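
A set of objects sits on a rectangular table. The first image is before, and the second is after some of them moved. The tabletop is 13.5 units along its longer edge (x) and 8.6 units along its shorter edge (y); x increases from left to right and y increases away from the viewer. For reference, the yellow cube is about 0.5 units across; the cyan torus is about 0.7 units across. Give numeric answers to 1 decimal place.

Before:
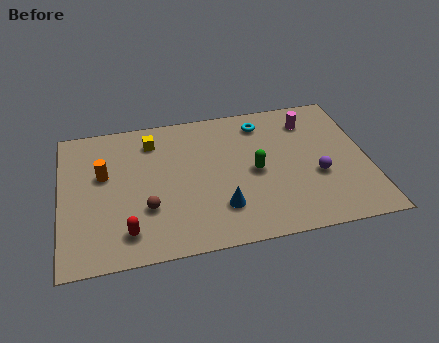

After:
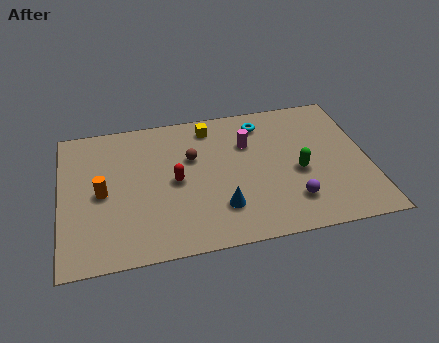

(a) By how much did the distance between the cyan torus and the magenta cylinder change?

-0.7

They were about 2.1 units apart before and 1.4 after — 0.7 units closer together.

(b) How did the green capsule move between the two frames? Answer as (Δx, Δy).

(1.9, -0.4)

The green capsule started near (8.5, 4.1) and ended near (10.4, 3.7).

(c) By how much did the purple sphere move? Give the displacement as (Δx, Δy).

(-1.2, -1.3)

The purple sphere was at about (11.2, 3.3) and moved to about (10.0, 2.0).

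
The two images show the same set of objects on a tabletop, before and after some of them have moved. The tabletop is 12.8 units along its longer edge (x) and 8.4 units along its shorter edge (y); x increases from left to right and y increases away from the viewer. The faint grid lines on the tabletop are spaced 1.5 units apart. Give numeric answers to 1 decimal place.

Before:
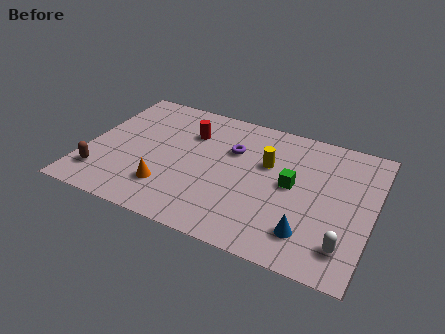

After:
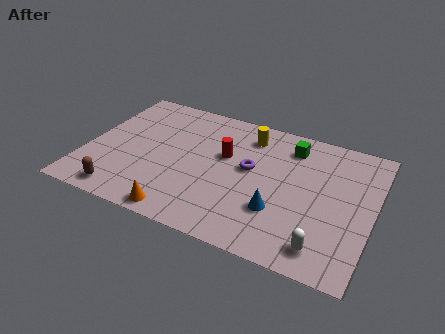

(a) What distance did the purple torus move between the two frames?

1.3

The purple torus was near (6.4, 5.6) before and (7.3, 4.7) after, so it travelled √(0.9² + 0.9²) ≈ 1.3 units.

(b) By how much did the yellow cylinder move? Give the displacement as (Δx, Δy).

(-1.0, 1.5)

The yellow cylinder was at about (8.0, 5.3) and moved to about (7.0, 6.8).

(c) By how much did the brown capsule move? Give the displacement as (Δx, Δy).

(1.1, -0.8)

The brown capsule started near (0.9, 1.8) and ended near (2.0, 1.0).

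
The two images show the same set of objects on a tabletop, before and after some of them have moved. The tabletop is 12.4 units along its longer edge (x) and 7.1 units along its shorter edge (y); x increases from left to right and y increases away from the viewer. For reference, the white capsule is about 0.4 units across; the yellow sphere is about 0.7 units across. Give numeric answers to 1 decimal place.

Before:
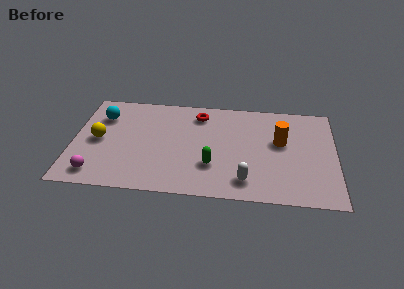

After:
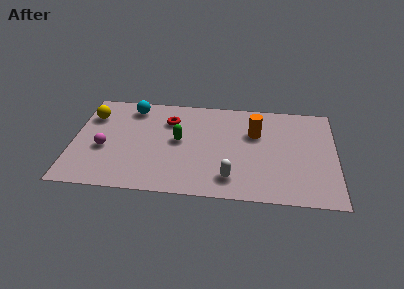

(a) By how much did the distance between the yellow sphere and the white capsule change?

+0.4

They were about 7.3 units apart before and 7.7 after — 0.4 units further apart.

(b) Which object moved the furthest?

the green capsule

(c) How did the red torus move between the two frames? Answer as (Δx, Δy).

(-1.4, -0.6)

From the two frames, the red torus sits at roughly (5.9, 5.8) before and (4.5, 5.2) after.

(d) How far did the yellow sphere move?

1.7

The yellow sphere moved from about (1.2, 3.5) to (0.8, 5.2), a distance of √(0.4² + 1.7²) ≈ 1.7.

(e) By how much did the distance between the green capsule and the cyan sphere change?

-2.9

The distance was about 6.1 in the first image and 3.2 in the second, so they moved 2.9 units closer together.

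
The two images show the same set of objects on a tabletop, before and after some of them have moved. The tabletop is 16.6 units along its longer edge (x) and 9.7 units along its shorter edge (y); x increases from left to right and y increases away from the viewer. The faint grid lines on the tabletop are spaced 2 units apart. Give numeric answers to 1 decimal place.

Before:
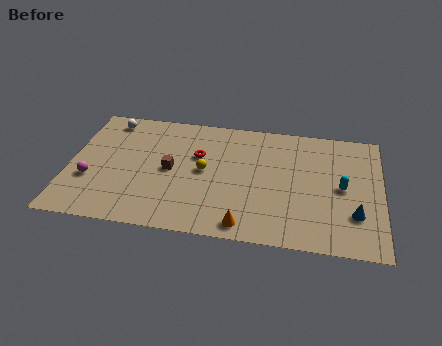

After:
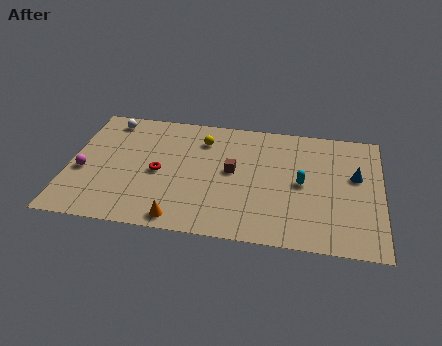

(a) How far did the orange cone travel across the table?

3.4

The orange cone was near (9.5, 1.1) before and (6.1, 1.0) after, so it travelled √(3.4² + 0.1²) ≈ 3.4 units.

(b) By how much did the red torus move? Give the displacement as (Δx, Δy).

(-2.0, -1.7)

The red torus was at about (6.8, 6.2) and moved to about (4.8, 4.5).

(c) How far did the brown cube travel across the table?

3.3

The brown cube moved from about (5.4, 4.8) to (8.7, 5.2), a distance of √(3.3² + 0.4²) ≈ 3.3.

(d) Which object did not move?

the white sphere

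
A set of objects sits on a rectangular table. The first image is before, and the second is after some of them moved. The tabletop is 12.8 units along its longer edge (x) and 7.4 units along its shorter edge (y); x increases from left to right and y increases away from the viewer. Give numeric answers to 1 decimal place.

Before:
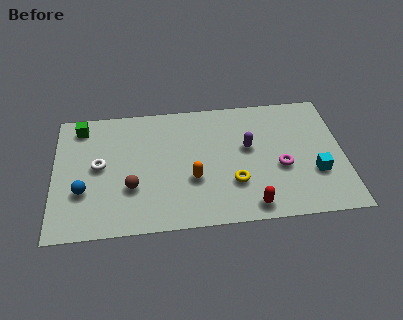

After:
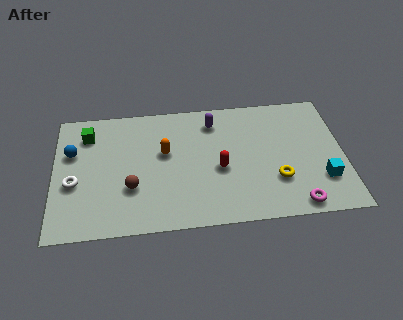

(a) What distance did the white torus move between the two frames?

1.4

The white torus was near (2.0, 3.9) before and (0.9, 3.0) after, so it travelled √(1.1² + 0.9²) ≈ 1.4 units.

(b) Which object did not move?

the brown sphere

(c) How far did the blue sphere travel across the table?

2.4

The blue sphere was near (1.3, 2.5) before and (0.8, 4.8) after, so it travelled √(0.5² + 2.3²) ≈ 2.4 units.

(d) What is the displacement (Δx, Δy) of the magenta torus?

(0.6, -2.2)

The magenta torus was at about (10.0, 3.0) and moved to about (10.6, 0.8).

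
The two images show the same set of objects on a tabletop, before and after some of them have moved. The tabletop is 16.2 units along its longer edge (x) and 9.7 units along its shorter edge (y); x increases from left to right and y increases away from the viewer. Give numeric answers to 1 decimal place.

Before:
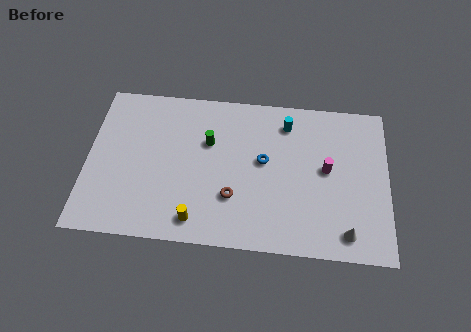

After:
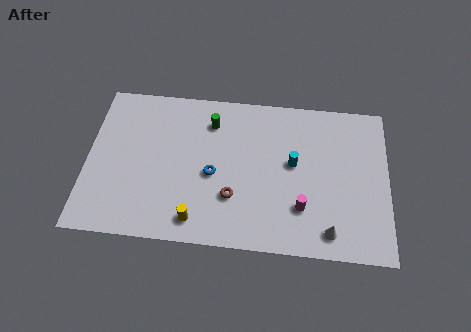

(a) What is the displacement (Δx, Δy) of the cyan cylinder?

(0.4, -2.5)

The cyan cylinder started near (10.7, 7.9) and ended near (11.1, 5.4).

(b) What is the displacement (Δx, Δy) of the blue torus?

(-2.7, -1.1)

From the two frames, the blue torus sits at roughly (9.5, 5.4) before and (6.8, 4.3) after.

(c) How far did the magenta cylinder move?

2.8

The magenta cylinder moved from about (12.9, 5.2) to (11.6, 2.7), a distance of √(1.3² + 2.5²) ≈ 2.8.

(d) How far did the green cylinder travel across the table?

1.3

From (6.5, 6.3) to (6.6, 7.6), the green cylinder covered √(0.1² + 1.3²) ≈ 1.3 units.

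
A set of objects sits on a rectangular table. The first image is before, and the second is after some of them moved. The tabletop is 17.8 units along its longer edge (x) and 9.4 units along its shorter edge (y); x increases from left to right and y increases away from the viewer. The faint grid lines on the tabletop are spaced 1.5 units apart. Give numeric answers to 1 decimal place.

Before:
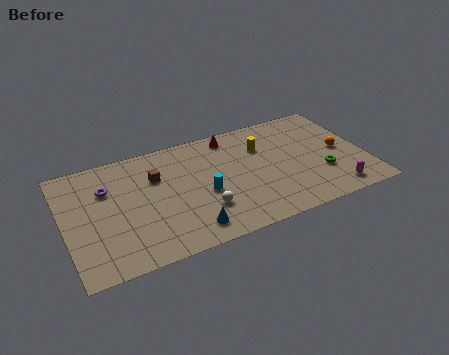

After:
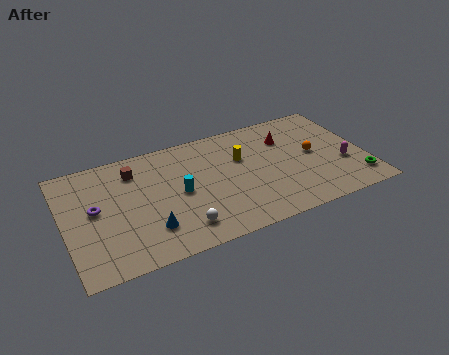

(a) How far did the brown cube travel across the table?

1.6

The brown cube moved from about (5.5, 6.4) to (4.3, 7.4), a distance of √(1.2² + 1.0²) ≈ 1.6.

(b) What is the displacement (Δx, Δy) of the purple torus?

(-0.8, -1.4)

From the two frames, the purple torus sits at roughly (2.6, 6.5) before and (1.8, 5.1) after.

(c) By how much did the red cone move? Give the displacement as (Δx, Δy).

(3.2, -1.4)

The red cone started near (10.2, 8.2) and ended near (13.4, 6.8).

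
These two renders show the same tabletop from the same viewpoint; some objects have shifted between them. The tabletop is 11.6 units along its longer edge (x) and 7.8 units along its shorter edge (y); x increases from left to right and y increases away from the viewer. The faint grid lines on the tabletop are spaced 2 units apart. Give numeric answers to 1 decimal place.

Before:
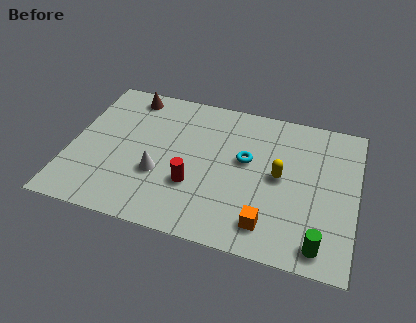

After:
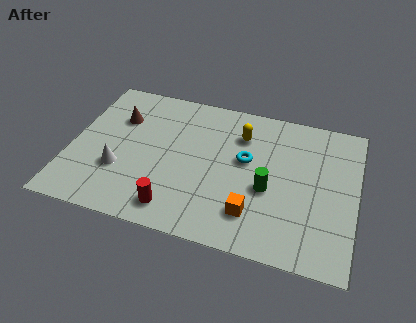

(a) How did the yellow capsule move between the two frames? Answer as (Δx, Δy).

(-1.7, 1.8)

From the two frames, the yellow capsule sits at roughly (8.5, 4.0) before and (6.8, 5.8) after.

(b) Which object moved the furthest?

the green cylinder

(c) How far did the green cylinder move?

3.1

The green cylinder moved from about (10.3, 1.0) to (8.1, 3.2), a distance of √(2.2² + 2.2²) ≈ 3.1.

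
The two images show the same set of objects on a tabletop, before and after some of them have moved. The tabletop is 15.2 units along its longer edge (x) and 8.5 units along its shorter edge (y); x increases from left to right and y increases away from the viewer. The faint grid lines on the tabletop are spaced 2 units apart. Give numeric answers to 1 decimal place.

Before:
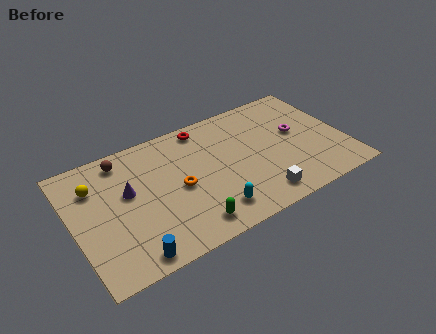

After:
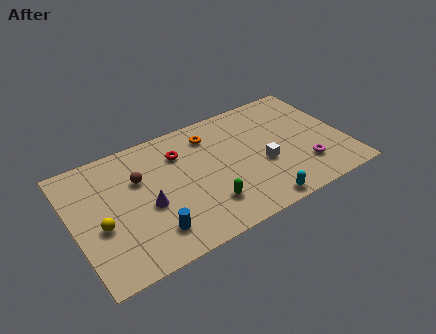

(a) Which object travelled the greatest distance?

the orange torus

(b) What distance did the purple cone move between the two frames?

1.7

The purple cone was near (3.1, 5.0) before and (4.0, 3.6) after, so it travelled √(0.9² + 1.4²) ≈ 1.7 units.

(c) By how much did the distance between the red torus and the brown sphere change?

-2.1

They were about 4.6 units apart before and 2.5 after — 2.1 units closer together.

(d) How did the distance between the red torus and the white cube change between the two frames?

-1.4

Before: roughly 6.6 units apart; after: 5.2. That's 1.4 units closer together.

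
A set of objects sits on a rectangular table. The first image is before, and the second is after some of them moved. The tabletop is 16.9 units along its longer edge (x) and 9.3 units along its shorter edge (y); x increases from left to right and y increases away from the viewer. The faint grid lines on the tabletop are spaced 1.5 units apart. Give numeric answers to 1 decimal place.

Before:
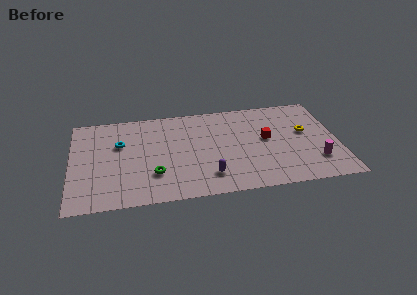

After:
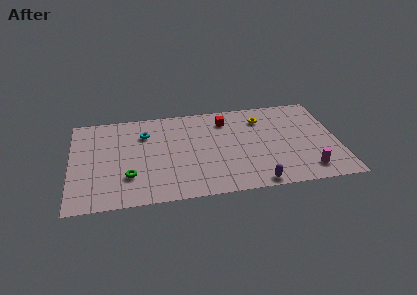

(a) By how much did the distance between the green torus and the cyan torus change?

+0.3

The distance was about 3.9 in the first image and 4.2 in the second, so they moved 0.3 units further apart.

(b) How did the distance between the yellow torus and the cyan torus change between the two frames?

-4.3

They were about 11.8 units apart before and 7.5 after — 4.3 units closer together.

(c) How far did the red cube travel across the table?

3.4

From (12.4, 5.1) to (9.9, 7.4), the red cube covered √(2.5² + 2.3²) ≈ 3.4 units.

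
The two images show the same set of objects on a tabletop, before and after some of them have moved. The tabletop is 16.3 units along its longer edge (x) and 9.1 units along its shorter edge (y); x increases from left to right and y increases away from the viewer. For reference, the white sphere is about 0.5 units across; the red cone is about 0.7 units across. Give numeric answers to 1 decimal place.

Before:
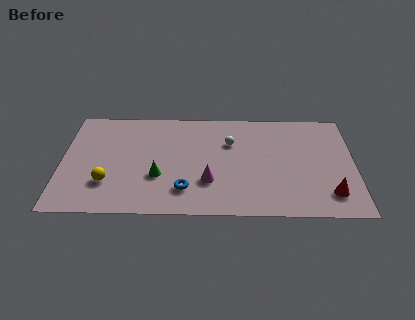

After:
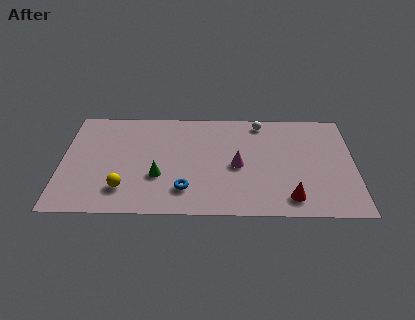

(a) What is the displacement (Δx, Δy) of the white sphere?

(1.7, 1.8)

From the two frames, the white sphere sits at roughly (9.4, 6.2) before and (11.1, 8.0) after.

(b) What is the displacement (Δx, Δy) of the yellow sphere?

(0.9, -0.5)

The yellow sphere started near (2.6, 2.6) and ended near (3.5, 2.1).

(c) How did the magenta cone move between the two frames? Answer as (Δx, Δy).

(1.6, 1.4)

The magenta cone was at about (8.2, 2.8) and moved to about (9.8, 4.2).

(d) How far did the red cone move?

2.2

The red cone moved from about (14.9, 1.9) to (12.7, 1.5), a distance of √(2.2² + 0.4²) ≈ 2.2.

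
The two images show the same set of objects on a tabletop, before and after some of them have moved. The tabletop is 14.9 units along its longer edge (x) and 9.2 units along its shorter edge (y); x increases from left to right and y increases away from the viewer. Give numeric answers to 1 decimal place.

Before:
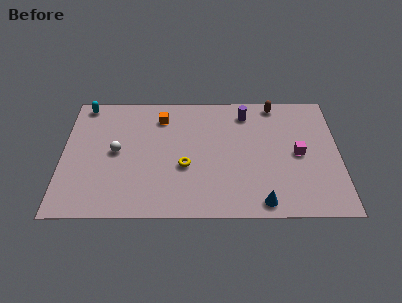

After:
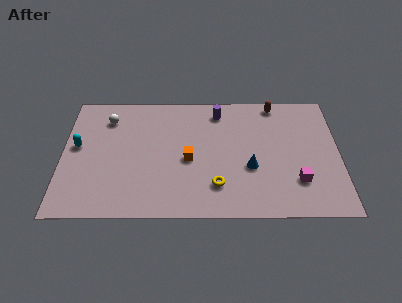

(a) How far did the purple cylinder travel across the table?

1.5

The purple cylinder was near (9.9, 7.6) before and (8.4, 7.7) after, so it travelled √(1.5² + 0.1²) ≈ 1.5 units.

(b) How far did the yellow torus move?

2.2

The yellow torus moved from about (6.6, 3.6) to (8.3, 2.2), a distance of √(1.7² + 1.4²) ≈ 2.2.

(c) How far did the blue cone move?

2.6

The blue cone moved from about (10.7, 1.0) to (10.1, 3.5), a distance of √(0.6² + 2.5²) ≈ 2.6.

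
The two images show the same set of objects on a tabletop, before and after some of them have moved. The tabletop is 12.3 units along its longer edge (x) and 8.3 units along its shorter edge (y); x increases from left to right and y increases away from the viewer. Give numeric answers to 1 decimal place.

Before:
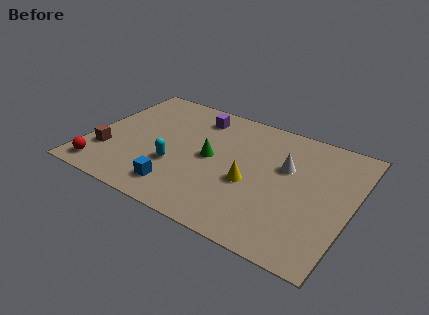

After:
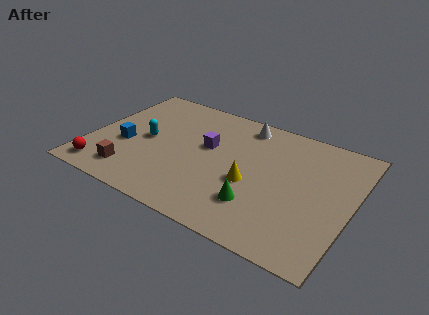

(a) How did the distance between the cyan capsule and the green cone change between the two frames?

+3.9

The distance was about 2.0 in the first image and 5.9 in the second, so they moved 3.9 units further apart.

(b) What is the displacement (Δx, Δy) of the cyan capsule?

(-1.6, 1.2)

From the two frames, the cyan capsule sits at roughly (4.2, 2.9) before and (2.6, 4.1) after.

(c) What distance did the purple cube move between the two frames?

2.1

The purple cube moved from about (4.6, 6.8) to (5.4, 4.9), a distance of √(0.8² + 1.9²) ≈ 2.1.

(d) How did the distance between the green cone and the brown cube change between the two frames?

+0.9

Before: roughly 5.0 units apart; after: 5.9. That's 0.9 units further apart.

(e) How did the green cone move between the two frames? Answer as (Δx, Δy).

(2.5, -2.0)

From the two frames, the green cone sits at roughly (5.7, 4.2) before and (8.2, 2.2) after.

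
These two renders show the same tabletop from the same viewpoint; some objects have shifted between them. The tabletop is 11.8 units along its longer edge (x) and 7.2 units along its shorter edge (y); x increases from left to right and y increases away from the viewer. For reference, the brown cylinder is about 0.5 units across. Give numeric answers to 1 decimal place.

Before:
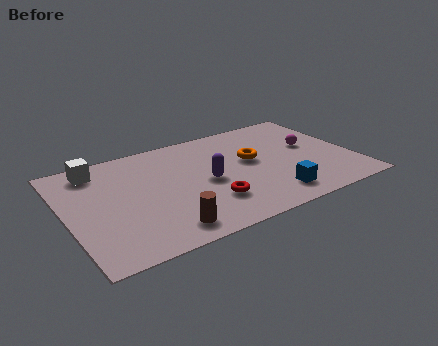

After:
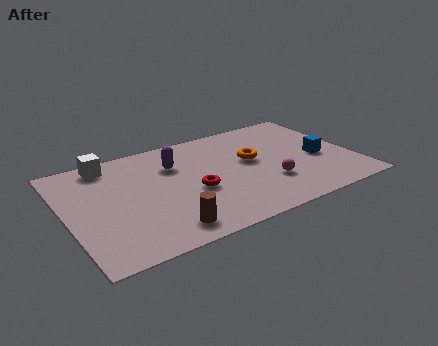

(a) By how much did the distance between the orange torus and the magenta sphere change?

-0.6

The distance was about 2.5 in the first image and 1.9 in the second, so they moved 0.6 units closer together.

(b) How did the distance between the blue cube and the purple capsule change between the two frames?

+2.9

Before: roughly 3.2 units apart; after: 6.1. That's 2.9 units further apart.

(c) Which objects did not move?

the brown cylinder and the orange torus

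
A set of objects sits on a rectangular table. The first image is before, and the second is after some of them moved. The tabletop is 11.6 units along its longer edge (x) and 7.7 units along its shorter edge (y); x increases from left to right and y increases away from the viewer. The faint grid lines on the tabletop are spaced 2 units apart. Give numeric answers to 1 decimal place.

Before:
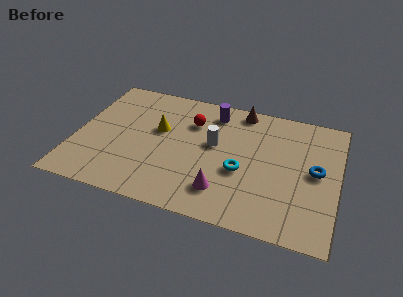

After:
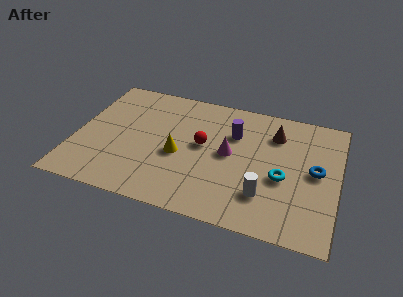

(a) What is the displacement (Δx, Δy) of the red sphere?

(0.6, -1.3)

The red sphere started near (5.0, 5.5) and ended near (5.6, 4.2).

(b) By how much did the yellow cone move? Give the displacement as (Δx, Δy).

(1.0, -1.3)

The yellow cone was at about (3.6, 4.6) and moved to about (4.6, 3.3).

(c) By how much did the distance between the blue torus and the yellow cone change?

-1.0

The distance was about 7.0 in the first image and 6.0 in the second, so they moved 1.0 units closer together.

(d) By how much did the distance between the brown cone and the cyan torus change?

-1.2

They were about 3.8 units apart before and 2.6 after — 1.2 units closer together.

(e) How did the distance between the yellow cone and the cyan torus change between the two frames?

+0.5

Before: roughly 4.1 units apart; after: 4.6. That's 0.5 units further apart.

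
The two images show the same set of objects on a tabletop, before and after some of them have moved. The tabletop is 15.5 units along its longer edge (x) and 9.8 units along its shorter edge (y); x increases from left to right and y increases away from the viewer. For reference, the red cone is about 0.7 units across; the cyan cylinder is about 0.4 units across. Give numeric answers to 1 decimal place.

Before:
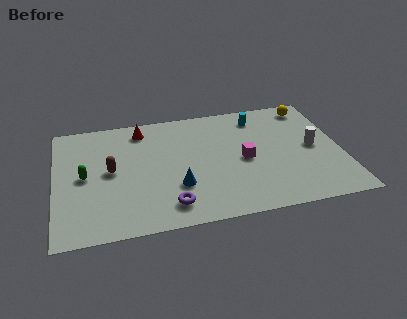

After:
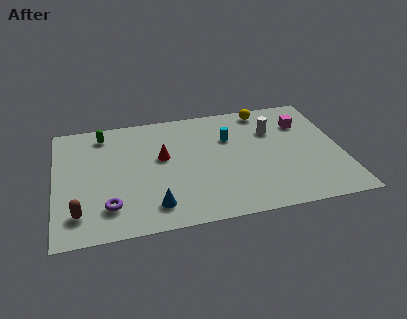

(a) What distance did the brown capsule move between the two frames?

3.6

From (3.0, 5.1) to (1.2, 2.0), the brown capsule covered √(1.8² + 3.1²) ≈ 3.6 units.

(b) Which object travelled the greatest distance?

the magenta cube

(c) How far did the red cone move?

2.8

From (4.8, 8.3) to (5.8, 5.7), the red cone covered √(1.0² + 2.6²) ≈ 2.8 units.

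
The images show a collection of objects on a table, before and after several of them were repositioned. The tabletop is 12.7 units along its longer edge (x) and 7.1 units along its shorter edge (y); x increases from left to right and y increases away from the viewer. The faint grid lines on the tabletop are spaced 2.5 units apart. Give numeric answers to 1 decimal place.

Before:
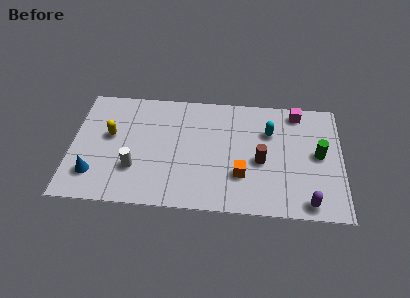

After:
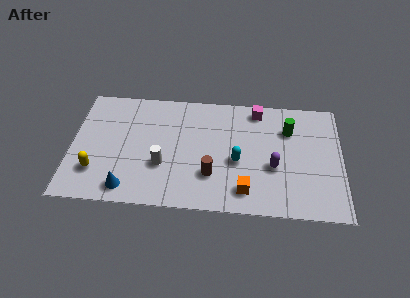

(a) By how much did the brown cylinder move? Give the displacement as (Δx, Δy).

(-2.3, -1.0)

The brown cylinder started near (8.9, 3.1) and ended near (6.6, 2.1).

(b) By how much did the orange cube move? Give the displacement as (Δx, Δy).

(0.2, -0.9)

The orange cube was at about (8.0, 2.2) and moved to about (8.2, 1.3).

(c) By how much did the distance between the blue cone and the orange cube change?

-1.4

Before: roughly 6.9 units apart; after: 5.5. That's 1.4 units closer together.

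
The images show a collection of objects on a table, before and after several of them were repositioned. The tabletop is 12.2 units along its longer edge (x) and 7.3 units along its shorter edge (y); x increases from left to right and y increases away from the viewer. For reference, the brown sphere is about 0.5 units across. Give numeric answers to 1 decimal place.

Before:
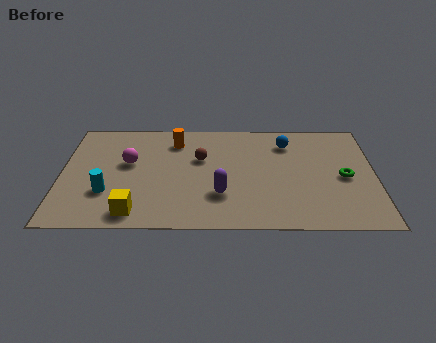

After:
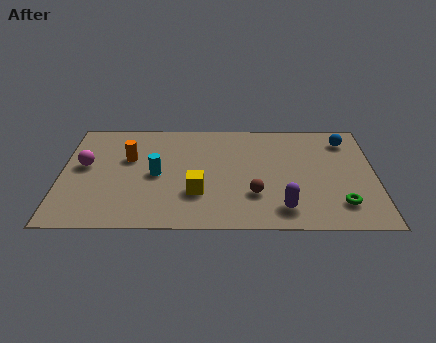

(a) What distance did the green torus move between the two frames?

1.8

The green torus was near (11.0, 3.4) before and (10.8, 1.6) after, so it travelled √(0.2² + 1.8²) ≈ 1.8 units.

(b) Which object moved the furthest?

the brown sphere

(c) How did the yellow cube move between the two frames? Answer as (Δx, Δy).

(2.4, 1.3)

The yellow cube was at about (2.9, 1.0) and moved to about (5.3, 2.3).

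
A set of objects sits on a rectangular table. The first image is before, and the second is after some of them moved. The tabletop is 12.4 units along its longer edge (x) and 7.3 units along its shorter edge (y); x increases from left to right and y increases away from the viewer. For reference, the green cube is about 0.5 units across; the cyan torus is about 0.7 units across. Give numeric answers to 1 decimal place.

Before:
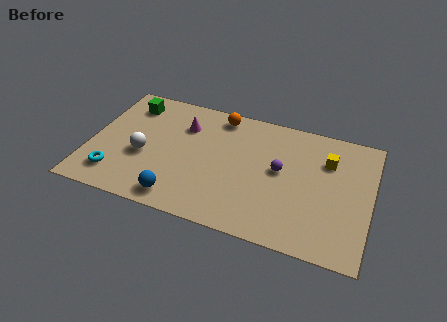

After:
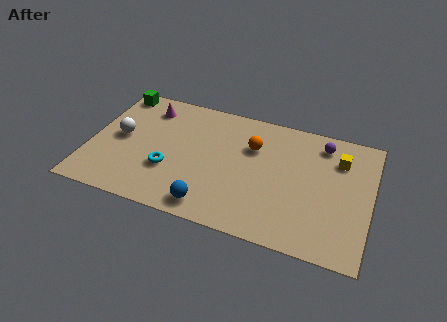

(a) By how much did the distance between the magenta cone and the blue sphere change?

+1.6

Before: roughly 4.3 units apart; after: 5.9. That's 1.6 units further apart.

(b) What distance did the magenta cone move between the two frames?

1.8

The magenta cone moved from about (4.0, 5.3) to (2.3, 5.9), a distance of √(1.7² + 0.6²) ≈ 1.8.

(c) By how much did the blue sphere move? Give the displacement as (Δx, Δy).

(1.4, 0.0)

The blue sphere was at about (4.2, 1.0) and moved to about (5.6, 1.0).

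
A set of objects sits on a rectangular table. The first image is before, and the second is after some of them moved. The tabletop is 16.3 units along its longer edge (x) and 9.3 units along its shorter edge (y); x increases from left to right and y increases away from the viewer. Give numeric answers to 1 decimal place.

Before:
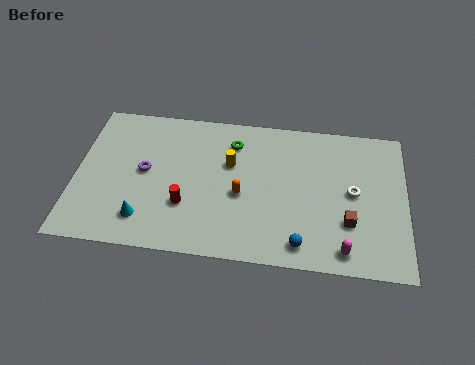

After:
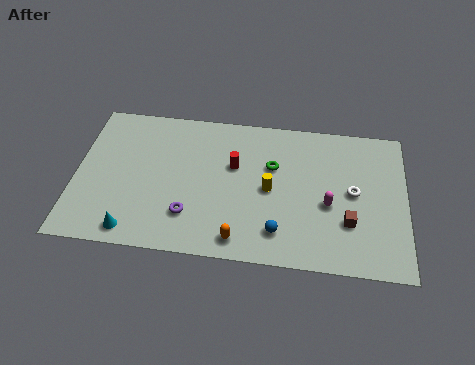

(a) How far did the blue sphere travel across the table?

1.3

The blue sphere was near (11.2, 1.3) before and (10.1, 1.9) after, so it travelled √(1.1² + 0.6²) ≈ 1.3 units.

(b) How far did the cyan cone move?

0.9

The cyan cone moved from about (3.5, 1.9) to (3.0, 1.1), a distance of √(0.5² + 0.8²) ≈ 0.9.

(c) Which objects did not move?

the brown cube and the white torus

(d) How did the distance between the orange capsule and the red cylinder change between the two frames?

+1.7

They were about 2.9 units apart before and 4.6 after — 1.7 units further apart.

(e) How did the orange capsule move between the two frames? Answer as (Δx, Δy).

(0.0, -2.8)

From the two frames, the orange capsule sits at roughly (8.2, 4.0) before and (8.2, 1.2) after.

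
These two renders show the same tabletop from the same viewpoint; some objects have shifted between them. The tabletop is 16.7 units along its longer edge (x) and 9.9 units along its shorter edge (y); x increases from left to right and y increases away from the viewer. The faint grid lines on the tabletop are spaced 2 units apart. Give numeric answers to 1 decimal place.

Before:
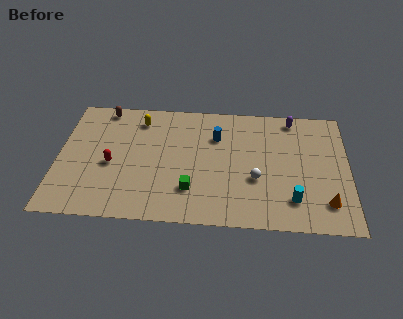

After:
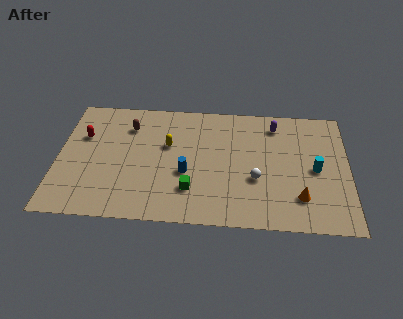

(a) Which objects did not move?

the white sphere and the green cube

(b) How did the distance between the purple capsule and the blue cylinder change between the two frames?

+1.9

Before: roughly 4.8 units apart; after: 6.7. That's 1.9 units further apart.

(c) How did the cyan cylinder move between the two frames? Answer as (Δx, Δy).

(1.3, 2.5)

The cyan cylinder was at about (13.5, 2.2) and moved to about (14.8, 4.7).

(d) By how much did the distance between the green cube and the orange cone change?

-1.5

They were about 7.7 units apart before and 6.2 after — 1.5 units closer together.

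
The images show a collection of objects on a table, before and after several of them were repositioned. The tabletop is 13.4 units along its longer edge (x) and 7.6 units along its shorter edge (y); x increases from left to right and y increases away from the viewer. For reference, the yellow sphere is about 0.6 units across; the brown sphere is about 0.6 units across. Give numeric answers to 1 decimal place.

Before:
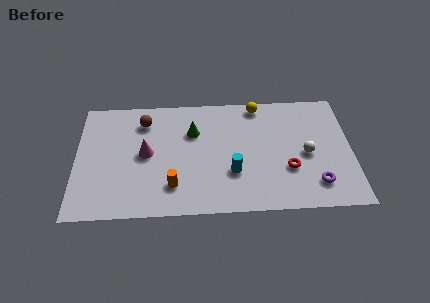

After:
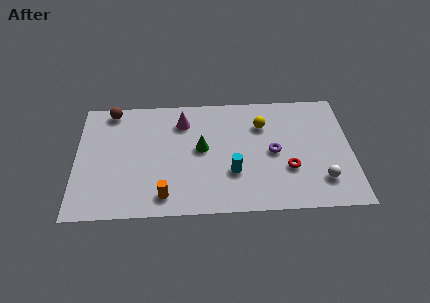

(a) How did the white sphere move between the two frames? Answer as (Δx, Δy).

(0.7, -1.7)

The white sphere was at about (11.2, 3.5) and moved to about (11.9, 1.8).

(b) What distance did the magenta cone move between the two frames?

2.7

The magenta cone moved from about (3.4, 3.9) to (5.2, 5.9), a distance of √(1.8² + 2.0²) ≈ 2.7.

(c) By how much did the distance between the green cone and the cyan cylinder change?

-1.1

The distance was about 3.3 in the first image and 2.2 in the second, so they moved 1.1 units closer together.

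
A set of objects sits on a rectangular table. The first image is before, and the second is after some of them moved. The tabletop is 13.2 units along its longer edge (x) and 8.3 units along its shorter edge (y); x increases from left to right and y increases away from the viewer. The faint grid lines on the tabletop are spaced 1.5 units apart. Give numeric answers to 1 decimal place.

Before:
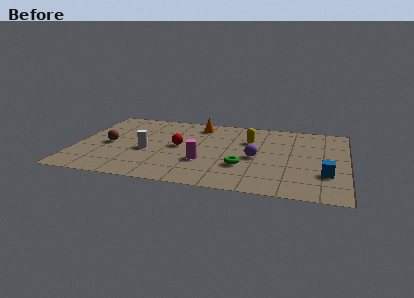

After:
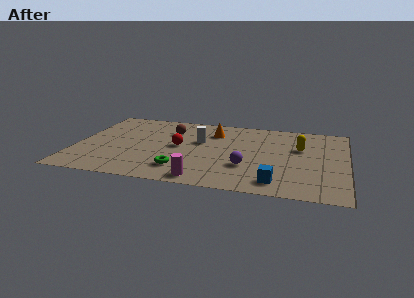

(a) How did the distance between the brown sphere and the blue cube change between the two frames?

-3.5

The distance was about 10.7 in the first image and 7.2 in the second, so they moved 3.5 units closer together.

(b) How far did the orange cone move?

1.1

The orange cone moved from about (5.8, 7.0) to (6.6, 6.3), a distance of √(0.8² + 0.7²) ≈ 1.1.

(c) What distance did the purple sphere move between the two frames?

1.2

From (8.8, 3.8) to (8.4, 2.7), the purple sphere covered √(0.4² + 1.1²) ≈ 1.2 units.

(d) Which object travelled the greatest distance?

the brown sphere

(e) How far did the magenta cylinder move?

1.9

The magenta cylinder was near (6.3, 2.8) before and (6.4, 0.9) after, so it travelled √(0.1² + 1.9²) ≈ 1.9 units.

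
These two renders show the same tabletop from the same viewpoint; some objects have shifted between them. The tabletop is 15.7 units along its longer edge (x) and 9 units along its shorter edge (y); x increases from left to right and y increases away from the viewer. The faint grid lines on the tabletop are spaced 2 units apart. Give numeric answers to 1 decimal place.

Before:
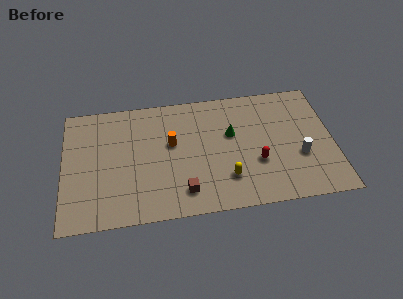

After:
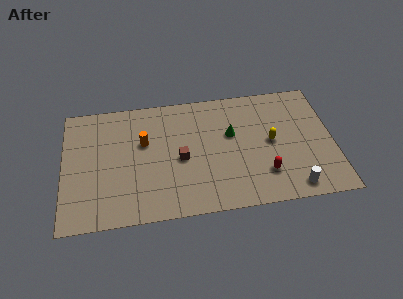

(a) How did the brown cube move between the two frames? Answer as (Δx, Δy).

(-0.1, 2.4)

From the two frames, the brown cube sits at roughly (6.9, 1.7) before and (6.8, 4.1) after.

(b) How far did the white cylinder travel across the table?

2.3

The white cylinder moved from about (13.7, 3.3) to (13.2, 1.1), a distance of √(0.5² + 2.2²) ≈ 2.3.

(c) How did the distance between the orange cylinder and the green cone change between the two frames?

+1.6

They were about 3.5 units apart before and 5.1 after — 1.6 units further apart.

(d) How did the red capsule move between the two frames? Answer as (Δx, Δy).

(0.4, -0.9)

From the two frames, the red capsule sits at roughly (11.2, 3.2) before and (11.6, 2.3) after.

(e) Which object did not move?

the green cone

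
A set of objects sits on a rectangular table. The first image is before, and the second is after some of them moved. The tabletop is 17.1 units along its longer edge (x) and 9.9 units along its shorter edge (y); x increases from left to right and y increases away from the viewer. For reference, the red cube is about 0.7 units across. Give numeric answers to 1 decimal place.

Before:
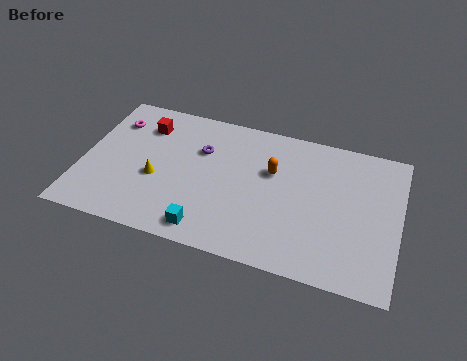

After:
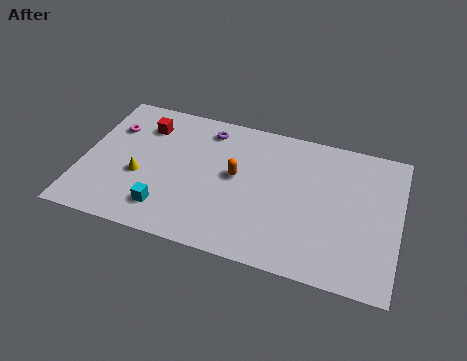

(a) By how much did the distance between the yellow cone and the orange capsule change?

-1.2

Before: roughly 6.5 units apart; after: 5.3. That's 1.2 units closer together.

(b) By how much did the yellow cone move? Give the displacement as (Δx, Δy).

(-0.9, -0.1)

The yellow cone started near (4.1, 4.0) and ended near (3.2, 3.9).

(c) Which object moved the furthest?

the cyan cube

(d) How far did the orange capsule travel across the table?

2.1

The orange capsule moved from about (10.2, 6.3) to (8.3, 5.4), a distance of √(1.9² + 0.9²) ≈ 2.1.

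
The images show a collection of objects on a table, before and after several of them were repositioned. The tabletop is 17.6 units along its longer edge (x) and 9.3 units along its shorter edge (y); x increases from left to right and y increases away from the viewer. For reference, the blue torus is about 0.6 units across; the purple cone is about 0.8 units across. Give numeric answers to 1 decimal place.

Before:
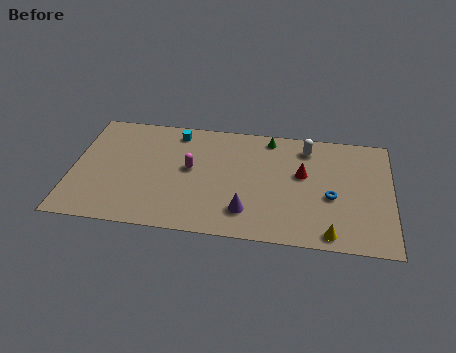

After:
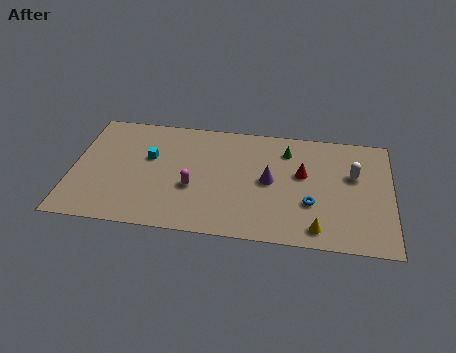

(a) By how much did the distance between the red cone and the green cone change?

-1.3

The distance was about 3.3 in the first image and 2.0 in the second, so they moved 1.3 units closer together.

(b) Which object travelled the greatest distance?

the white capsule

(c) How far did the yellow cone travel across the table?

0.8

The yellow cone moved from about (14.3, 1.0) to (13.6, 1.3), a distance of √(0.7² + 0.3²) ≈ 0.8.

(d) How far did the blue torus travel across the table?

1.3

The blue torus was near (14.3, 3.9) before and (13.2, 3.2) after, so it travelled √(1.1² + 0.7²) ≈ 1.3 units.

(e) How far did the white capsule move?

3.2

The white capsule was near (12.9, 7.7) before and (15.5, 5.8) after, so it travelled √(2.6² + 1.9²) ≈ 3.2 units.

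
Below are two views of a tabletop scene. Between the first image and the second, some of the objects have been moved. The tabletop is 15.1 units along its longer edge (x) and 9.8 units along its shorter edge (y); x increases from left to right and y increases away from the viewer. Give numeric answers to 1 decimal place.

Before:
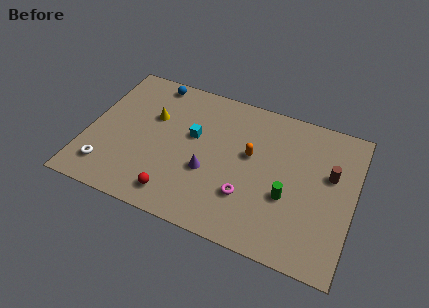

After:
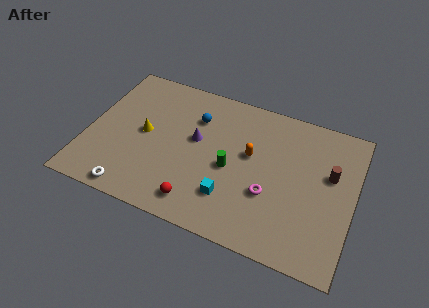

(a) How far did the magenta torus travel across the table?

1.3

The magenta torus was near (9.3, 2.9) before and (10.5, 3.5) after, so it travelled √(1.2² + 0.6²) ≈ 1.3 units.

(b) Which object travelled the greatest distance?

the cyan cube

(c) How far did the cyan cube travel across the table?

4.1

From (5.9, 5.8) to (8.4, 2.5), the cyan cube covered √(2.5² + 3.3²) ≈ 4.1 units.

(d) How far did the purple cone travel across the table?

2.1

The purple cone moved from about (7.0, 3.7) to (6.1, 5.6), a distance of √(0.9² + 1.9²) ≈ 2.1.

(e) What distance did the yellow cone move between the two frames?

1.3

From (3.5, 6.3) to (3.2, 5.0), the yellow cone covered √(0.3² + 1.3²) ≈ 1.3 units.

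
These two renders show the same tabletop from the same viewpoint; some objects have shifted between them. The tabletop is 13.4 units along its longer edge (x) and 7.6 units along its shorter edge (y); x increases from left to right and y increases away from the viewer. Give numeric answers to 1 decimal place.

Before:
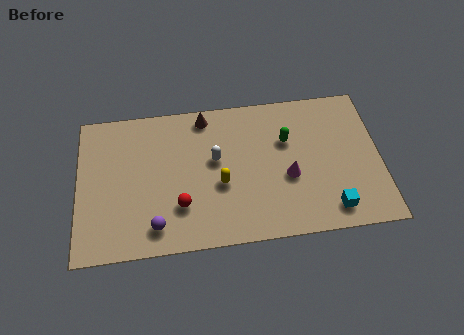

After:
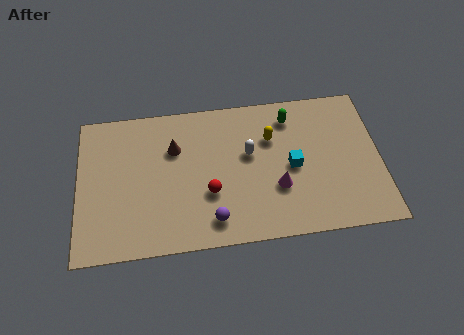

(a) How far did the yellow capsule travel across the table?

3.1

From (6.3, 3.1) to (8.6, 5.2), the yellow capsule covered √(2.3² + 2.1²) ≈ 3.1 units.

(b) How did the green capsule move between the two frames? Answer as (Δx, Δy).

(0.2, 1.2)

From the two frames, the green capsule sits at roughly (9.3, 5.0) before and (9.5, 6.2) after.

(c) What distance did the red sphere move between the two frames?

1.4

The red sphere was near (4.5, 2.2) before and (5.8, 2.7) after, so it travelled √(1.3² + 0.5²) ≈ 1.4 units.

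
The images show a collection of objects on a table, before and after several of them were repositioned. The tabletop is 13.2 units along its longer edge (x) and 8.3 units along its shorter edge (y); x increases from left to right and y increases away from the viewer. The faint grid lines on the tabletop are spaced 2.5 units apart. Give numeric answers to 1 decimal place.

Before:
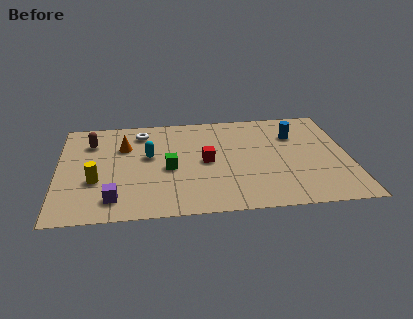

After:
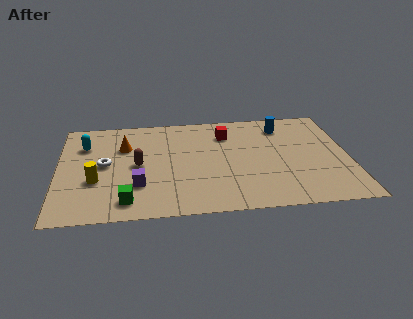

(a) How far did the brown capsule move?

3.0

From (1.5, 6.2) to (3.6, 4.1), the brown capsule covered √(2.1² + 2.1²) ≈ 3.0 units.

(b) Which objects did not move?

the yellow cylinder and the orange cone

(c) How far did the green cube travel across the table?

3.1

From (5.0, 3.7) to (3.1, 1.3), the green cube covered √(1.9² + 2.4²) ≈ 3.1 units.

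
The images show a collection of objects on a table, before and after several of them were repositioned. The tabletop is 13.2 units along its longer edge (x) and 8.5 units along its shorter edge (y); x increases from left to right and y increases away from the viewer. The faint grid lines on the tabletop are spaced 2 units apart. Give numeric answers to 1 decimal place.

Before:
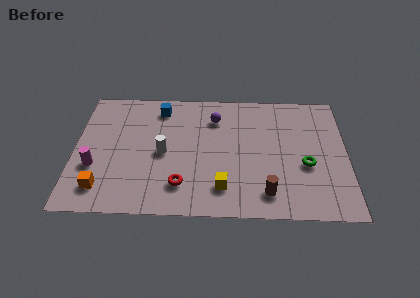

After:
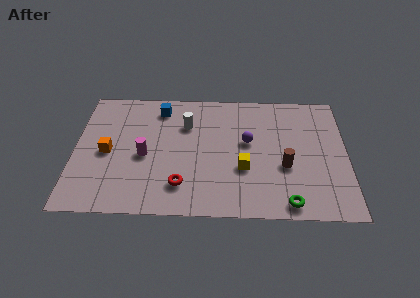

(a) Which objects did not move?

the red torus and the blue cube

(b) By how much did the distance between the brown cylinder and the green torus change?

-0.3

They were about 2.7 units apart before and 2.4 after — 0.3 units closer together.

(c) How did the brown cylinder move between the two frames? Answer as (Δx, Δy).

(0.9, 1.8)

The brown cylinder was at about (9.3, 1.5) and moved to about (10.2, 3.3).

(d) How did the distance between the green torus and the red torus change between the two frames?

-1.0

They were about 6.2 units apart before and 5.2 after — 1.0 units closer together.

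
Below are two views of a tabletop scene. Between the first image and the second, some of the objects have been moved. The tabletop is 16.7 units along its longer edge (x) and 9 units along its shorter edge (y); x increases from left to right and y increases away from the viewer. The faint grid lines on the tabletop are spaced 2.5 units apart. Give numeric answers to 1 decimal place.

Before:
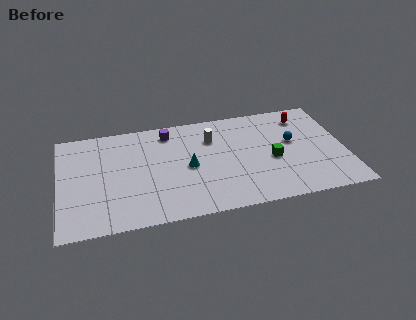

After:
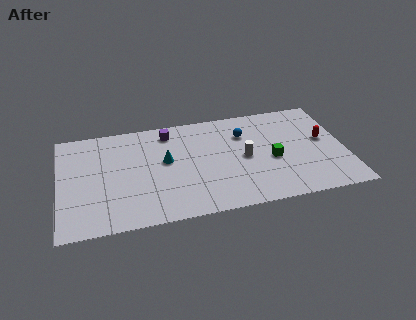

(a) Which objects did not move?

the green cube and the purple cube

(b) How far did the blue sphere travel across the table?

3.1

From (13.7, 5.2) to (10.9, 6.5), the blue sphere covered √(2.8² + 1.3²) ≈ 3.1 units.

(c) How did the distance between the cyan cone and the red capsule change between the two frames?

+1.7

The distance was about 7.6 in the first image and 9.3 in the second, so they moved 1.7 units further apart.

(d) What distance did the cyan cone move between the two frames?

1.5

From (7.5, 4.3) to (6.2, 5.1), the cyan cone covered √(1.3² + 0.8²) ≈ 1.5 units.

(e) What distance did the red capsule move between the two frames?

2.5

The red capsule was near (14.5, 7.3) before and (15.5, 5.0) after, so it travelled √(1.0² + 2.3²) ≈ 2.5 units.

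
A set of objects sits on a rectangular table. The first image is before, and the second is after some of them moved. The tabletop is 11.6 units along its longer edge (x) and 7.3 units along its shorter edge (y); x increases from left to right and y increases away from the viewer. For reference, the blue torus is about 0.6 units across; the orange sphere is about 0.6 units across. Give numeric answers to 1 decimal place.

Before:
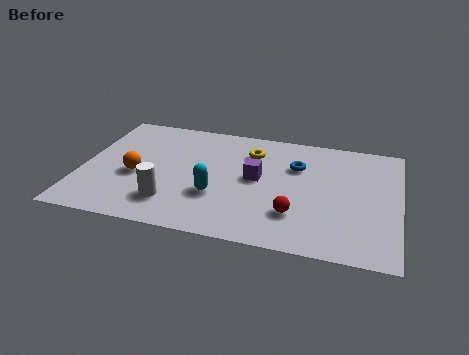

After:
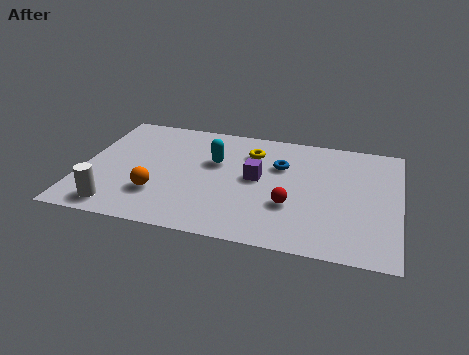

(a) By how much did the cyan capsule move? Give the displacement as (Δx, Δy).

(-0.2, 2.1)

The cyan capsule started near (5.0, 2.5) and ended near (4.8, 4.6).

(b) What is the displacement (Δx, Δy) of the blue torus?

(-0.6, -0.1)

The blue torus started near (7.8, 5.0) and ended near (7.2, 4.9).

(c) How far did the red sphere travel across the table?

0.5

The red sphere was near (7.9, 2.0) before and (7.7, 2.5) after, so it travelled √(0.2² + 0.5²) ≈ 0.5 units.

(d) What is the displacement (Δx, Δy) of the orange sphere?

(0.9, -1.0)

The orange sphere was at about (2.0, 3.1) and moved to about (2.9, 2.1).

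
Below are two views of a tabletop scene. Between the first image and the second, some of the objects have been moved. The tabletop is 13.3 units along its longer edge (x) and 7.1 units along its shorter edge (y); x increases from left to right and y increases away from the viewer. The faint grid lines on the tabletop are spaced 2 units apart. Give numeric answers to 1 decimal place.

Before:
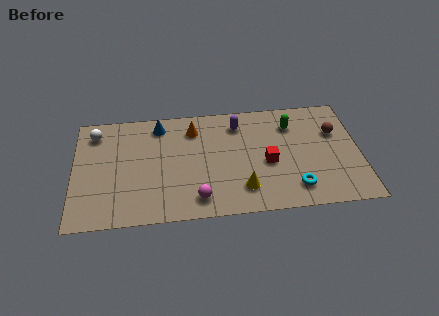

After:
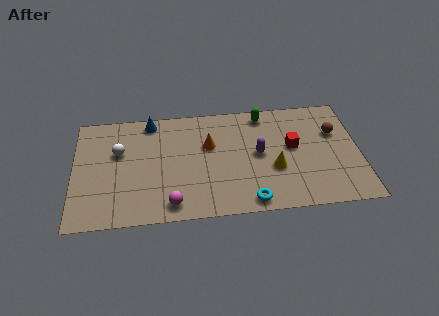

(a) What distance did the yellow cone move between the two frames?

1.9

From (7.8, 1.6) to (9.3, 2.7), the yellow cone covered √(1.5² + 1.1²) ≈ 1.9 units.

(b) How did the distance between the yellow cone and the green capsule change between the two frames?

-1.0

They were about 4.5 units apart before and 3.5 after — 1.0 units closer together.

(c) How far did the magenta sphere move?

1.2

The magenta sphere was near (5.7, 1.2) before and (4.5, 1.0) after, so it travelled √(1.2² + 0.2²) ≈ 1.2 units.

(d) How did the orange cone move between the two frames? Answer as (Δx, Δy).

(0.7, -1.1)

From the two frames, the orange cone sits at roughly (5.6, 5.6) before and (6.3, 4.5) after.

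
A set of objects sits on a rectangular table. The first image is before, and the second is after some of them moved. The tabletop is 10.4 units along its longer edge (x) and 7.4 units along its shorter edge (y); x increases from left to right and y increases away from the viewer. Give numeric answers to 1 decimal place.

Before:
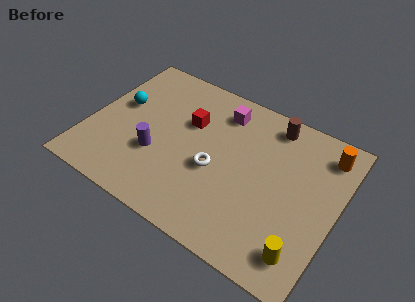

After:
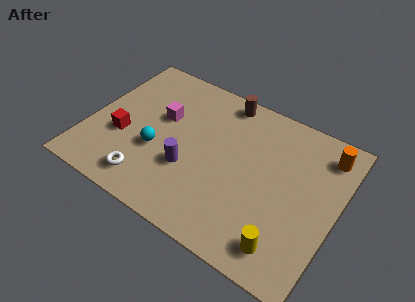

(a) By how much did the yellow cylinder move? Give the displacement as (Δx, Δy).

(-0.7, -0.1)

From the two frames, the yellow cylinder sits at roughly (9.4, 1.3) before and (8.7, 1.2) after.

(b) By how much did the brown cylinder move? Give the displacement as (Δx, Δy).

(-2.1, 0.2)

The brown cylinder was at about (7.3, 6.4) and moved to about (5.2, 6.6).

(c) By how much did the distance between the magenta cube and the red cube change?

+0.5

Before: roughly 1.7 units apart; after: 2.2. That's 0.5 units further apart.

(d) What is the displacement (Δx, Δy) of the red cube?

(-2.5, -2.0)

From the two frames, the red cube sits at roughly (4.0, 4.8) before and (1.5, 2.8) after.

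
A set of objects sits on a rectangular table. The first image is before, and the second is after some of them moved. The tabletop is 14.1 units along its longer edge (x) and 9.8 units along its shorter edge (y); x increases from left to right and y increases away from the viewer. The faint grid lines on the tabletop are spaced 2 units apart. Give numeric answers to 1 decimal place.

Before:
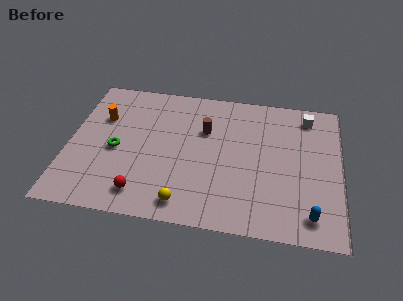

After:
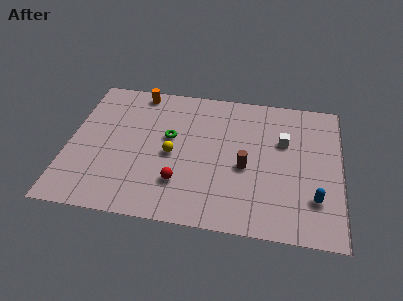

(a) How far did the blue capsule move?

1.1

The blue capsule was near (12.6, 1.5) before and (12.8, 2.6) after, so it travelled √(0.2² + 1.1²) ≈ 1.1 units.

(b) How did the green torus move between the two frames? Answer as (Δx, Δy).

(2.7, 1.3)

From the two frames, the green torus sits at roughly (2.5, 4.4) before and (5.2, 5.7) after.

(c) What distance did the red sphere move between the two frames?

2.1

The red sphere moved from about (4.0, 1.6) to (5.9, 2.6), a distance of √(1.9² + 1.0²) ≈ 2.1.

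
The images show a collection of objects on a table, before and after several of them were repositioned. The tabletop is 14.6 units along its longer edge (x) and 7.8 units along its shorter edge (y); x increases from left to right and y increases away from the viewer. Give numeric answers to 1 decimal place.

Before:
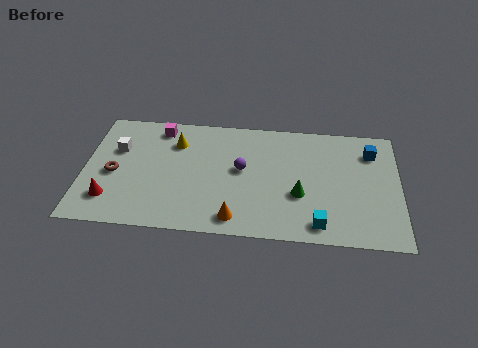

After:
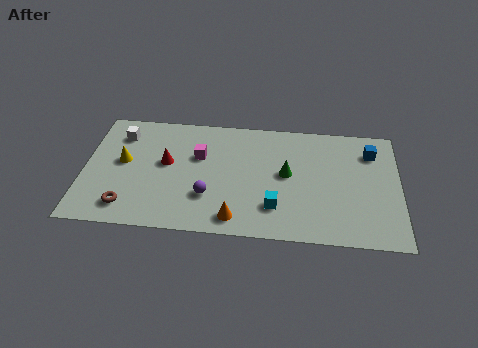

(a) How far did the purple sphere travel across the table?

2.4

From (7.3, 4.3) to (5.8, 2.4), the purple sphere covered √(1.5² + 1.9²) ≈ 2.4 units.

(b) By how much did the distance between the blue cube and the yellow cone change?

+2.5

They were about 9.1 units apart before and 11.6 after — 2.5 units further apart.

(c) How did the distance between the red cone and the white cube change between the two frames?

-0.5

The distance was about 3.3 in the first image and 2.8 in the second, so they moved 0.5 units closer together.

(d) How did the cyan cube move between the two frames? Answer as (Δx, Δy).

(-2.0, 0.9)

The cyan cube started near (10.9, 1.1) and ended near (8.9, 2.0).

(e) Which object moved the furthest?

the red cone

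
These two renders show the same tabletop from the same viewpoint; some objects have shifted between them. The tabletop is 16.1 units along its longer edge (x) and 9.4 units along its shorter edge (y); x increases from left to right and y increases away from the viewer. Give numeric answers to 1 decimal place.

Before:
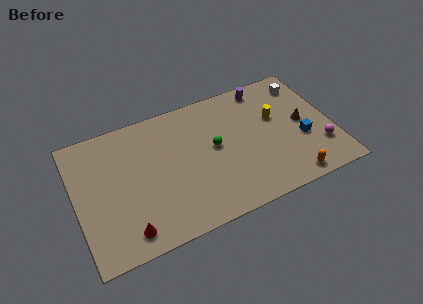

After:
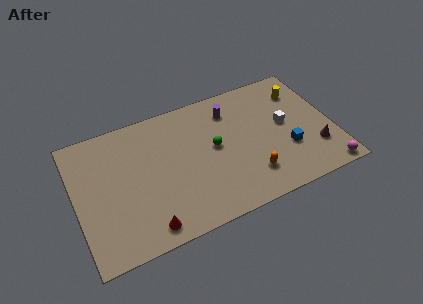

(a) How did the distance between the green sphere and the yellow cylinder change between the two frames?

+2.1

The distance was about 4.1 in the first image and 6.2 in the second, so they moved 2.1 units further apart.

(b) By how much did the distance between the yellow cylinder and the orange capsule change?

+1.5

They were about 4.8 units apart before and 6.3 after — 1.5 units further apart.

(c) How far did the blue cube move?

1.1

The blue cube was near (14.1, 3.6) before and (13.1, 3.2) after, so it travelled √(1.0² + 0.4²) ≈ 1.1 units.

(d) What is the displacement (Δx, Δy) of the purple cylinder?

(-2.3, -0.9)

From the two frames, the purple cylinder sits at roughly (12.3, 8.3) before and (10.0, 7.4) after.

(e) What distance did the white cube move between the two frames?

3.1

From (14.8, 7.7) to (13.2, 5.1), the white cube covered √(1.6² + 2.6²) ≈ 3.1 units.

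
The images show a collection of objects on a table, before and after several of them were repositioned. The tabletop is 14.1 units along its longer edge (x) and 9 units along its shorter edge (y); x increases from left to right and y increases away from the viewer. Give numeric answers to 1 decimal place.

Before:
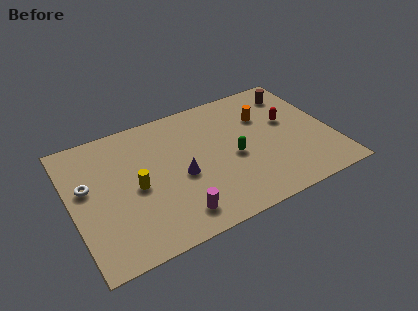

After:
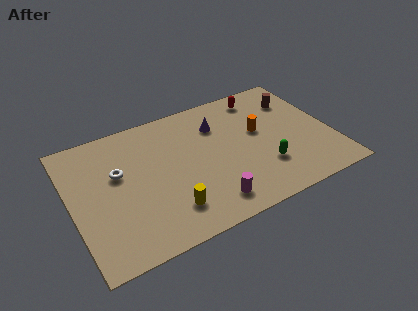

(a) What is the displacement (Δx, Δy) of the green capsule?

(1.5, -1.4)

The green capsule was at about (8.7, 4.0) and moved to about (10.2, 2.6).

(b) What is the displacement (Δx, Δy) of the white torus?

(1.7, 0.2)

The white torus was at about (0.9, 5.3) and moved to about (2.6, 5.5).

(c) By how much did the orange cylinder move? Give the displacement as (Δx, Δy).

(-0.4, -1.0)

From the two frames, the orange cylinder sits at roughly (10.7, 6.2) before and (10.3, 5.2) after.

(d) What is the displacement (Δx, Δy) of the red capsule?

(-1.1, 2.4)

The red capsule was at about (11.9, 5.3) and moved to about (10.8, 7.7).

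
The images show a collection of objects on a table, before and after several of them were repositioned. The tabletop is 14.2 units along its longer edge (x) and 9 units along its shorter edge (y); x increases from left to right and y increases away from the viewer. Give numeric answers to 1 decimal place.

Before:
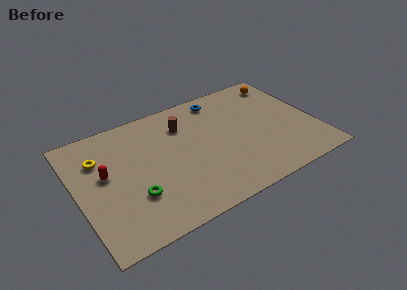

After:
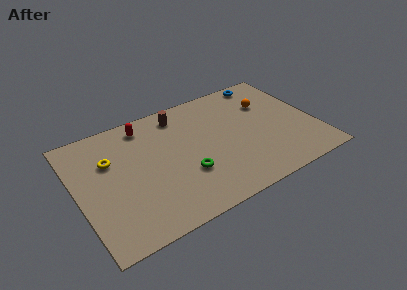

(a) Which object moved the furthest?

the red capsule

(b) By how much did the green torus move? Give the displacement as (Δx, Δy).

(3.1, 0.2)

From the two frames, the green torus sits at roughly (3.1, 2.8) before and (6.2, 3.0) after.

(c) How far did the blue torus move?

2.9

The blue torus was near (9.0, 7.8) before and (11.9, 8.1) after, so it travelled √(2.9² + 0.3²) ≈ 2.9 units.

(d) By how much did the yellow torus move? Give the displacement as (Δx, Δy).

(0.6, -0.4)

From the two frames, the yellow torus sits at roughly (1.5, 6.4) before and (2.1, 6.0) after.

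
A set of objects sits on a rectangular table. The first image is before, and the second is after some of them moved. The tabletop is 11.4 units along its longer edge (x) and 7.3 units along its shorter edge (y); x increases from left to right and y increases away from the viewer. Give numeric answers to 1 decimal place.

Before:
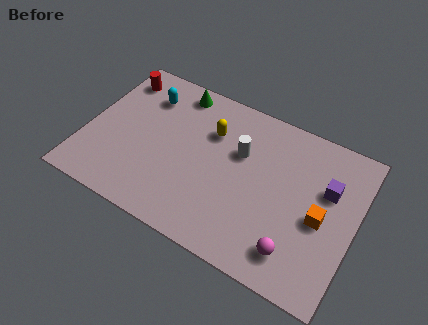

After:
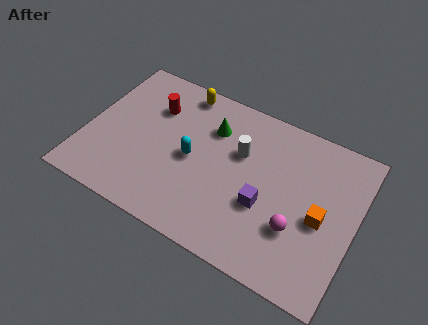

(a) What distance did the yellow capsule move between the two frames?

2.1

From (5.1, 5.1) to (3.6, 6.5), the yellow capsule covered √(1.5² + 1.4²) ≈ 2.1 units.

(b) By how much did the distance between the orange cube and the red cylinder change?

-1.9

The distance was about 9.5 in the first image and 7.6 in the second, so they moved 1.9 units closer together.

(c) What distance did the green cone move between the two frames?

2.0

From (3.4, 6.4) to (5.1, 5.3), the green cone covered √(1.7² + 1.1²) ≈ 2.0 units.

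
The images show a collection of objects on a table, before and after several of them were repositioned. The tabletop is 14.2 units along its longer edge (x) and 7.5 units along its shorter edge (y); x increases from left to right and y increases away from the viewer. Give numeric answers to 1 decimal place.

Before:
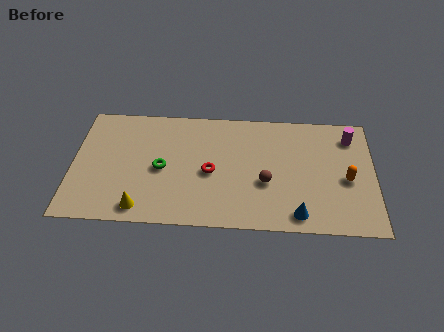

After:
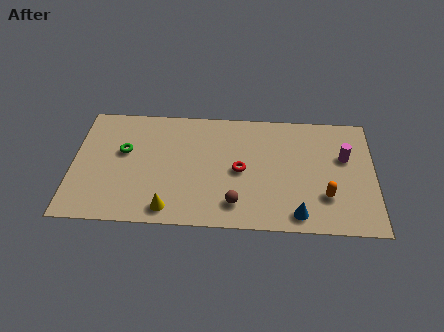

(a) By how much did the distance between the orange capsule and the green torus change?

+1.1

Before: roughly 8.7 units apart; after: 9.8. That's 1.1 units further apart.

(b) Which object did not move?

the blue cone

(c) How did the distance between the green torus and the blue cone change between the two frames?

+2.0

Before: roughly 6.9 units apart; after: 8.9. That's 2.0 units further apart.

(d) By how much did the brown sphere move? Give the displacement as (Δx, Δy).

(-1.4, -1.4)

From the two frames, the brown sphere sits at roughly (9.1, 2.9) before and (7.7, 1.5) after.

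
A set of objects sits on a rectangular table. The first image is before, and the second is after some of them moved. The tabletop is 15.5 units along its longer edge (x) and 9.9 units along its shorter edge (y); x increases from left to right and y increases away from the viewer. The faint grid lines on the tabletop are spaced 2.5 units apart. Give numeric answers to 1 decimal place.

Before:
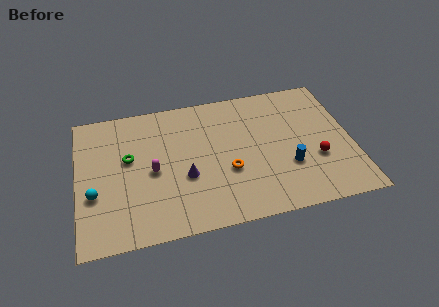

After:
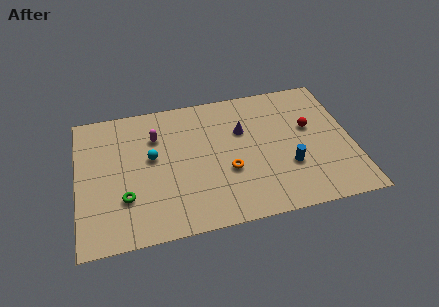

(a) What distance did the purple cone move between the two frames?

4.3

The purple cone moved from about (6.0, 3.8) to (9.4, 6.5), a distance of √(3.4² + 2.7²) ≈ 4.3.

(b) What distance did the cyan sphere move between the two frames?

3.9

From (0.9, 3.6) to (4.2, 5.6), the cyan sphere covered √(3.3² + 2.0²) ≈ 3.9 units.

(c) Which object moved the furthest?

the purple cone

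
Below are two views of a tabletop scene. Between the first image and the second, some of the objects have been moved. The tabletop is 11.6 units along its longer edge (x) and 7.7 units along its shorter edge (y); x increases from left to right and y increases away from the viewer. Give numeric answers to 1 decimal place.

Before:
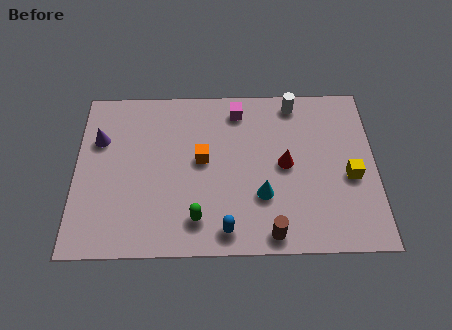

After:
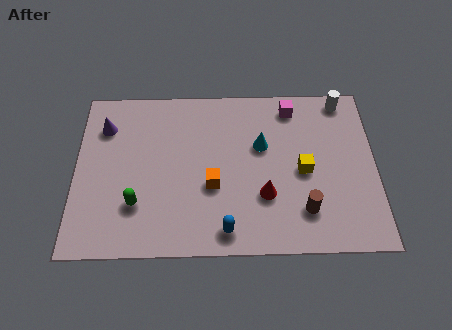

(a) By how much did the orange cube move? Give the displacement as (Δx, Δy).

(0.4, -1.2)

The orange cube was at about (4.9, 4.2) and moved to about (5.3, 3.0).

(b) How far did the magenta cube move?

2.1

The magenta cube moved from about (6.3, 6.5) to (8.4, 6.6), a distance of √(2.1² + 0.1²) ≈ 2.1.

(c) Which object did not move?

the blue capsule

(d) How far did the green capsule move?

2.4

The green capsule moved from about (4.7, 1.5) to (2.4, 2.2), a distance of √(2.3² + 0.7²) ≈ 2.4.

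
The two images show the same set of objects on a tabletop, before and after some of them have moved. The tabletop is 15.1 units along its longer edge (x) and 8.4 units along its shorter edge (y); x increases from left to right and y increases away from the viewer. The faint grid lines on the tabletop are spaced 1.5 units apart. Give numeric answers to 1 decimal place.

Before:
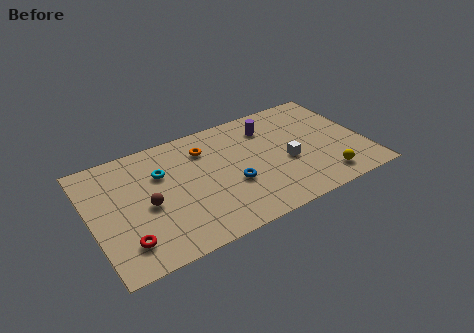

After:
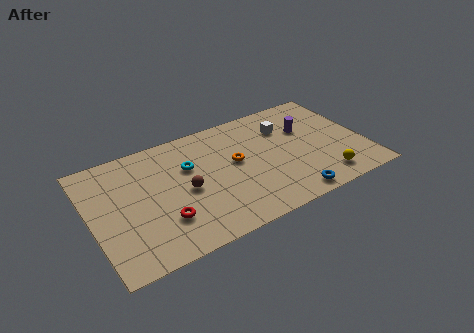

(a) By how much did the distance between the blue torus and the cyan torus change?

+2.4

The distance was about 4.4 in the first image and 6.8 in the second, so they moved 2.4 units further apart.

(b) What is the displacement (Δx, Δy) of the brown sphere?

(2.1, 0.1)

From the two frames, the brown sphere sits at roughly (3.0, 3.8) before and (5.1, 3.9) after.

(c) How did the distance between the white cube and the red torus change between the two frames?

-1.1

The distance was about 9.3 in the first image and 8.2 in the second, so they moved 1.1 units closer together.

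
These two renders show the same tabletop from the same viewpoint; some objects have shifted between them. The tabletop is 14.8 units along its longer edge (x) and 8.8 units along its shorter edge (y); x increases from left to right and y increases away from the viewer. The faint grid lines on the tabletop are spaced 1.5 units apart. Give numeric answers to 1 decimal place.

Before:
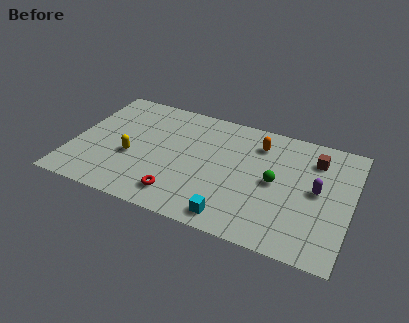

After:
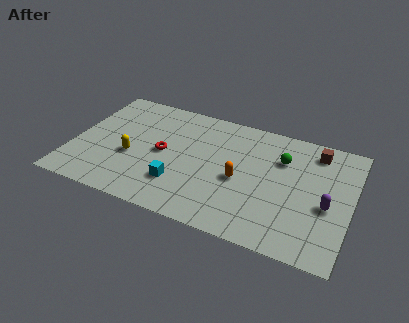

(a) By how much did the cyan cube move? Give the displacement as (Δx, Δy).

(-3.0, 1.3)

The cyan cube was at about (8.9, 1.1) and moved to about (5.9, 2.4).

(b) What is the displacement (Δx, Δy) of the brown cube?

(0.0, 0.6)

From the two frames, the brown cube sits at roughly (12.7, 6.8) before and (12.7, 7.4) after.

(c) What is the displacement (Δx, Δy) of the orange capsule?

(-0.7, -3.0)

From the two frames, the orange capsule sits at roughly (9.7, 6.9) before and (9.0, 3.9) after.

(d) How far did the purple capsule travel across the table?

1.1

The purple capsule moved from about (13.0, 4.6) to (13.6, 3.7), a distance of √(0.6² + 0.9²) ≈ 1.1.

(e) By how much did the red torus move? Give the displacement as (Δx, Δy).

(-1.2, 2.8)

The red torus started near (6.0, 1.6) and ended near (4.8, 4.4).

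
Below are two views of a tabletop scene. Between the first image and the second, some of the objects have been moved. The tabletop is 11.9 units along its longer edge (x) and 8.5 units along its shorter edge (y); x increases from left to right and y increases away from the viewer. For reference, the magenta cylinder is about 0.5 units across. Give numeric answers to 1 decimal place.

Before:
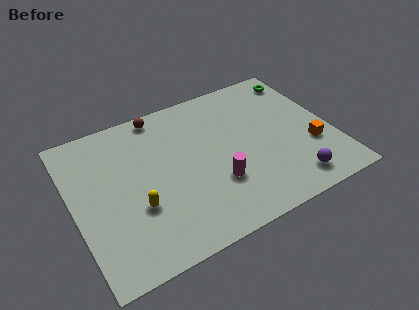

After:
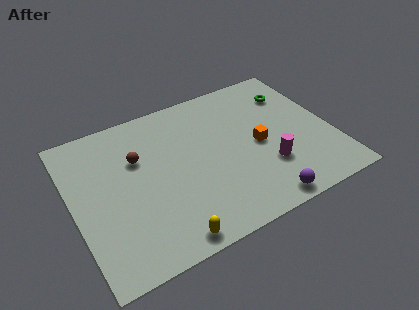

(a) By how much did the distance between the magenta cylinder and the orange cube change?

-3.1

The distance was about 4.5 in the first image and 1.4 in the second, so they moved 3.1 units closer together.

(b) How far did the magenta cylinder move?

2.4

The magenta cylinder was near (6.3, 2.7) before and (8.7, 2.6) after, so it travelled √(2.4² + 0.1²) ≈ 2.4 units.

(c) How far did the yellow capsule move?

2.5

The yellow capsule was near (2.7, 3.0) before and (3.8, 0.8) after, so it travelled √(1.1² + 2.2²) ≈ 2.5 units.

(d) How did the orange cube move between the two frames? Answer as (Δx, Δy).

(-2.3, 1.1)

The orange cube started near (10.8, 2.9) and ended near (8.5, 4.0).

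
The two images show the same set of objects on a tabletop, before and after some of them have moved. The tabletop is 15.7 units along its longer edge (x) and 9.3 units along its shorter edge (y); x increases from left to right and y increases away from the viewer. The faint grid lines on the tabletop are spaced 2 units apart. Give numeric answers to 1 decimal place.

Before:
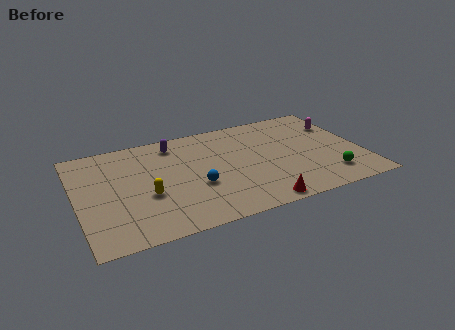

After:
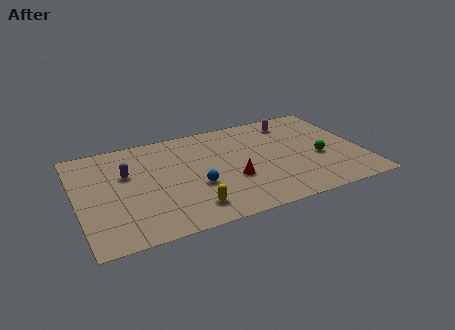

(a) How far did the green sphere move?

1.9

The green sphere was near (13.6, 1.9) before and (13.3, 3.8) after, so it travelled √(0.3² + 1.9²) ≈ 1.9 units.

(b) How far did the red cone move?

2.8

The red cone was near (9.5, 0.8) before and (8.4, 3.4) after, so it travelled √(1.1² + 2.6²) ≈ 2.8 units.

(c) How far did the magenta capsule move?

2.7

The magenta capsule was near (14.8, 6.6) before and (12.3, 7.7) after, so it travelled √(2.5² + 1.1²) ≈ 2.7 units.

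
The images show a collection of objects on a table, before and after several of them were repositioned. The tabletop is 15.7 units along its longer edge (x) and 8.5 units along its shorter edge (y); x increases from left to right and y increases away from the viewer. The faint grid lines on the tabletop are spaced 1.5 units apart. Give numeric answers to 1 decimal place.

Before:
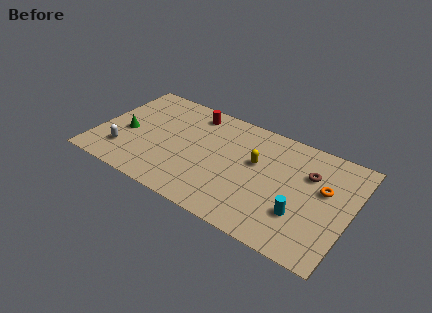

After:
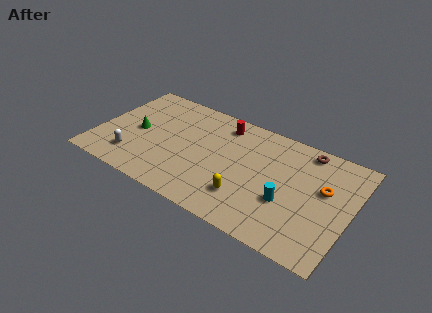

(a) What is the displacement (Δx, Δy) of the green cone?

(0.6, 0.4)

From the two frames, the green cone sits at roughly (1.8, 3.7) before and (2.4, 4.1) after.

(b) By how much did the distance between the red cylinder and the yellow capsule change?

+0.6

Before: roughly 4.8 units apart; after: 5.4. That's 0.6 units further apart.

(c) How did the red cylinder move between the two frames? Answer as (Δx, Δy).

(1.9, -0.1)

The red cylinder started near (5.5, 7.2) and ended near (7.4, 7.1).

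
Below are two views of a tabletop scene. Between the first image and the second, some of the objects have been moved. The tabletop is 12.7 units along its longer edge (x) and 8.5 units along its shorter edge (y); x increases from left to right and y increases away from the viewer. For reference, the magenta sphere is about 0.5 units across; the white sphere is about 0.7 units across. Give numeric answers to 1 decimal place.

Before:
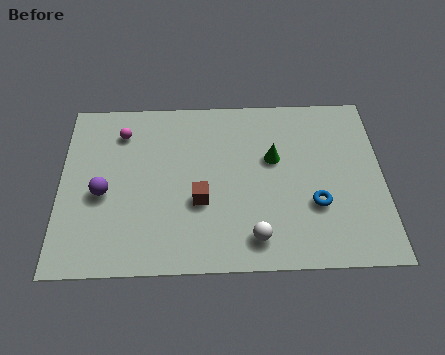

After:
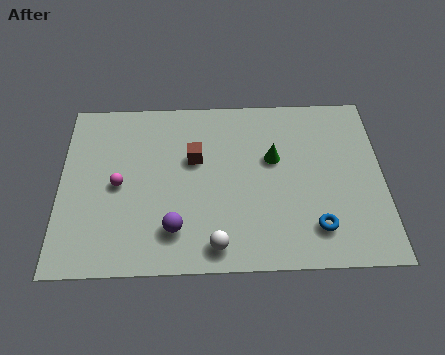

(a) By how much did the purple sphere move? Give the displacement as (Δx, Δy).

(2.8, -1.8)

From the two frames, the purple sphere sits at roughly (1.7, 3.7) before and (4.5, 1.9) after.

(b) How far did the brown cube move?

2.1

From (5.5, 3.2) to (5.3, 5.3), the brown cube covered √(0.2² + 2.1²) ≈ 2.1 units.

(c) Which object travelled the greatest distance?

the purple sphere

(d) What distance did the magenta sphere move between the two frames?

2.6

From (2.4, 6.7) to (2.3, 4.1), the magenta sphere covered √(0.1² + 2.6²) ≈ 2.6 units.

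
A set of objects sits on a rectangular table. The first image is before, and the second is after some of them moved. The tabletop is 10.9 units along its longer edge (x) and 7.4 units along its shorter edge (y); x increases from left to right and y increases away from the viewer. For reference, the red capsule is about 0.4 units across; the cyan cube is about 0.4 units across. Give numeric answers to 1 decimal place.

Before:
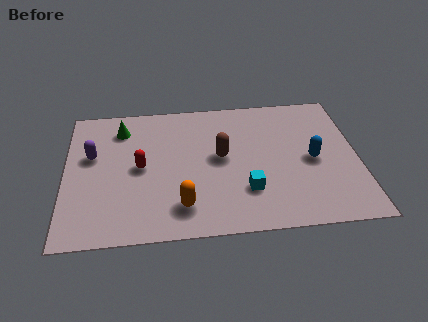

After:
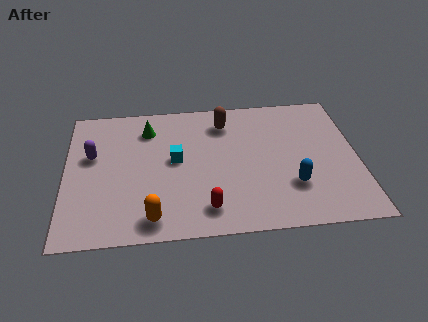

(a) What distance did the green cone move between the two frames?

1.0

The green cone moved from about (2.1, 5.9) to (3.1, 5.8), a distance of √(1.0² + 0.1²) ≈ 1.0.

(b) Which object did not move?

the purple capsule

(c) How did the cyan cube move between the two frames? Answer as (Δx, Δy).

(-2.6, 1.9)

From the two frames, the cyan cube sits at roughly (6.7, 2.1) before and (4.1, 4.0) after.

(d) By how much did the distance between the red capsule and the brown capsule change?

+1.7

Before: roughly 3.0 units apart; after: 4.7. That's 1.7 units further apart.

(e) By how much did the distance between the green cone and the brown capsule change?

-1.3

Before: roughly 4.2 units apart; after: 2.9. That's 1.3 units closer together.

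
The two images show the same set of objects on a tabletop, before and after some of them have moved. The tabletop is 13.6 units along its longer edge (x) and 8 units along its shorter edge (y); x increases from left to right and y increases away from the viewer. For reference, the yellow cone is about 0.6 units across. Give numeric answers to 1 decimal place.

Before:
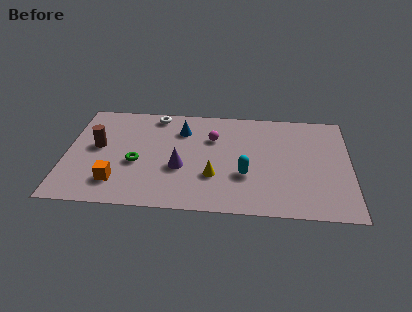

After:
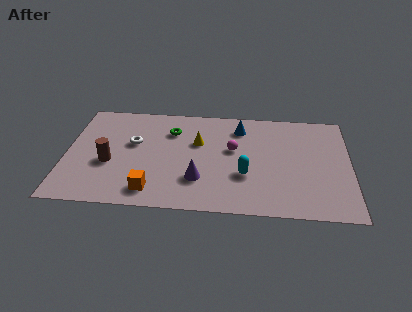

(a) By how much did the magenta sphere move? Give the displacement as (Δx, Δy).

(1.0, -0.8)

The magenta sphere was at about (7.0, 5.5) and moved to about (8.0, 4.7).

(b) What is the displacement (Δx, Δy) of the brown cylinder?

(0.6, -1.2)

From the two frames, the brown cylinder sits at roughly (1.5, 4.4) before and (2.1, 3.2) after.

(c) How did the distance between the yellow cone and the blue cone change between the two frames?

-1.4

The distance was about 3.8 in the first image and 2.4 in the second, so they moved 1.4 units closer together.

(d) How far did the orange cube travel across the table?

1.8

The orange cube was near (2.5, 1.8) before and (4.2, 1.3) after, so it travelled √(1.7² + 0.5²) ≈ 1.8 units.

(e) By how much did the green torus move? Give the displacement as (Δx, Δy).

(1.6, 2.6)

From the two frames, the green torus sits at roughly (3.4, 3.3) before and (5.0, 5.9) after.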